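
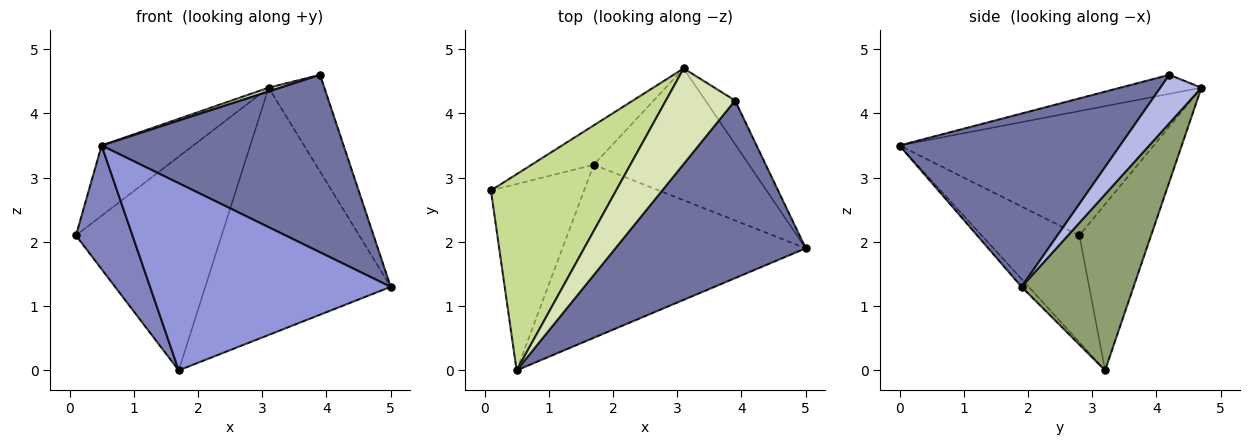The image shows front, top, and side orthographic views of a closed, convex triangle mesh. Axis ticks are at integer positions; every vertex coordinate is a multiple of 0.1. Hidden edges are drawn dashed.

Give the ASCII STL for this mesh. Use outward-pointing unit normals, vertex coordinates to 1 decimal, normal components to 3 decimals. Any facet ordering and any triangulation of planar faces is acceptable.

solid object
 facet normal 0.542 -0.594 0.595
  outer loop
   vertex 3.9 4.2 4.6
   vertex 0.5 0.0 3.5
   vertex 5.0 1.9 1.3
  endloop
 endfacet
 facet normal -0.691 -0.400 -0.602
  outer loop
   vertex 1.7 3.2 0.0
   vertex 0.5 0.0 3.5
   vertex 0.1 2.8 2.1
  endloop
 endfacet
 facet normal -0.022 -0.734 -0.679
  outer loop
   vertex 1.7 3.2 0.0
   vertex 5.0 1.9 1.3
   vertex 0.5 0.0 3.5
  endloop
 endfacet
 facet normal 0.558 0.756 -0.341
  outer loop
   vertex 3.1 4.7 4.4
   vertex 3.9 4.2 4.6
   vertex 5.0 1.9 1.3
  endloop
 endfacet
 facet normal 0.470 0.779 -0.415
  outer loop
   vertex 3.1 4.7 4.4
   vertex 5.0 1.9 1.3
   vertex 1.7 3.2 0.0
  endloop
 endfacet
 facet normal -0.436 0.885 -0.163
  outer loop
   vertex 3.1 4.7 4.4
   vertex 1.7 3.2 0.0
   vertex 0.1 2.8 2.1
  endloop
 endfacet
 facet normal -0.683 0.246 0.688
  outer loop
   vertex 3.1 4.7 4.4
   vertex 0.1 2.8 2.1
   vertex 0.5 0.0 3.5
  endloop
 endfacet
 facet normal -0.265 -0.038 0.964
  outer loop
   vertex 3.1 4.7 4.4
   vertex 0.5 0.0 3.5
   vertex 3.9 4.2 4.6
  endloop
 endfacet
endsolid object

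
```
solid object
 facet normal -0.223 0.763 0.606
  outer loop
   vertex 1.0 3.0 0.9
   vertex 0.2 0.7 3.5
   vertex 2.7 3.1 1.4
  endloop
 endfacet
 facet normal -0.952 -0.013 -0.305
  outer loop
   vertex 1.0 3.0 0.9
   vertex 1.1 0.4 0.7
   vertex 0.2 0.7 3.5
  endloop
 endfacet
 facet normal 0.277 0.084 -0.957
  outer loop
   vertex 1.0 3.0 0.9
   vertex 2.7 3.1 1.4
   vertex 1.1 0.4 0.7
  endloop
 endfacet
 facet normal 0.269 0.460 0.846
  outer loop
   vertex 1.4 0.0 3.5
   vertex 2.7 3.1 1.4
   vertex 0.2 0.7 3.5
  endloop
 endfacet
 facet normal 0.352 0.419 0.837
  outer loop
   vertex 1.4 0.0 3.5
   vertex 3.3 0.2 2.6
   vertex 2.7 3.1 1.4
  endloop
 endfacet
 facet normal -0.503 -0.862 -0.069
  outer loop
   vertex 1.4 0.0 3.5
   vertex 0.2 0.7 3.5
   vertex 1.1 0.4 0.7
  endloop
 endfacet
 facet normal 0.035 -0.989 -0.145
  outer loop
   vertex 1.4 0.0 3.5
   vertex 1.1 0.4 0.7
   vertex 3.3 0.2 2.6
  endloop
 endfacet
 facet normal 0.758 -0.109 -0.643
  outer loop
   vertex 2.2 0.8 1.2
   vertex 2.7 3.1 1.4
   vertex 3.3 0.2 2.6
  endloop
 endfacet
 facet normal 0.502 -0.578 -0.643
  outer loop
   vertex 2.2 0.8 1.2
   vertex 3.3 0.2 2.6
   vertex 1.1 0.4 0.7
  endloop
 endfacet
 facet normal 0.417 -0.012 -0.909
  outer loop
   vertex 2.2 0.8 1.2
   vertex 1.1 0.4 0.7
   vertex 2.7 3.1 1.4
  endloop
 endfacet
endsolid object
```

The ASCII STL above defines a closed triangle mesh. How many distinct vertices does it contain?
7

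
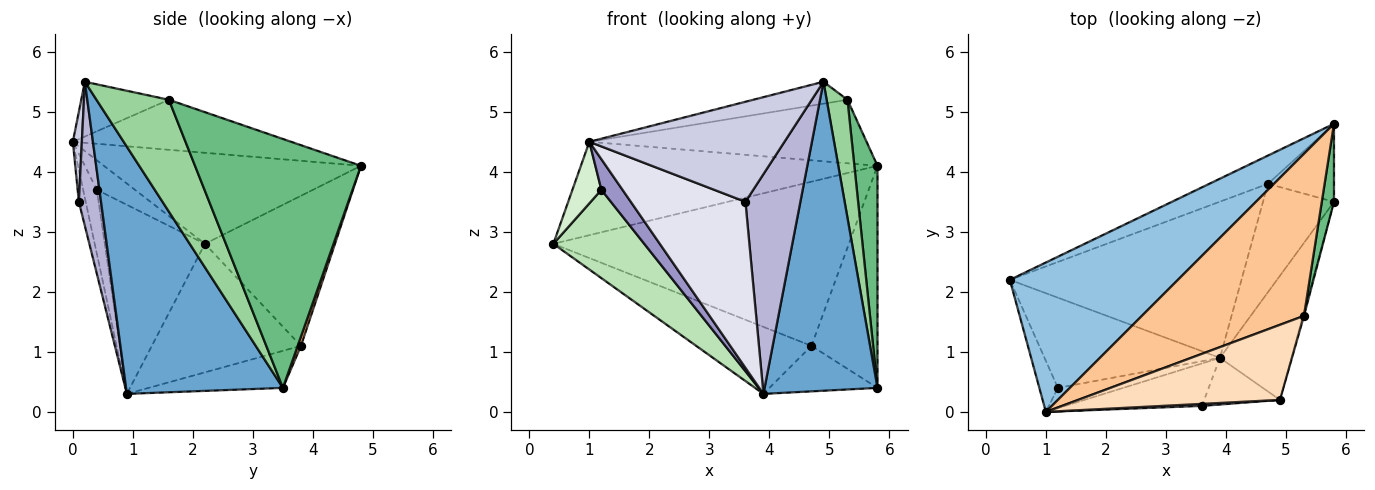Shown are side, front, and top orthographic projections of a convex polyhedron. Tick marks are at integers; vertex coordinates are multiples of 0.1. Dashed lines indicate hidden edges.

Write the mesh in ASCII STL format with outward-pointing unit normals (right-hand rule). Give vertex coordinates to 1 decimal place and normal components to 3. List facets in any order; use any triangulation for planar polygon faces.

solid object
 facet normal 0.790 -0.569 -0.229
  outer loop
   vertex 5.8 3.5 0.4
   vertex 4.9 0.2 5.5
   vertex 3.9 0.9 0.3
  endloop
 endfacet
 facet normal -0.417 0.482 0.771
  outer loop
   vertex 1.0 0.0 4.5
   vertex 5.8 4.8 4.1
   vertex 0.4 2.2 2.8
  endloop
 endfacet
 facet normal -0.454 0.351 -0.819
  outer loop
   vertex 4.7 3.8 1.1
   vertex 3.9 0.9 0.3
   vertex 0.4 2.2 2.8
  endloop
 endfacet
 facet normal -0.434 0.349 -0.831
  outer loop
   vertex 4.7 3.8 1.1
   vertex 5.8 3.5 0.4
   vertex 3.9 0.9 0.3
  endloop
 endfacet
 facet normal -0.398 0.904 -0.155
  outer loop
   vertex 4.7 3.8 1.1
   vertex 0.4 2.2 2.8
   vertex 5.8 4.8 4.1
  endloop
 endfacet
 facet normal 0.046 0.942 -0.331
  outer loop
   vertex 4.7 3.8 1.1
   vertex 5.8 4.8 4.1
   vertex 5.8 3.5 0.4
  endloop
 endfacet
 facet normal -0.276 0.351 0.895
  outer loop
   vertex 5.3 1.6 5.2
   vertex 5.8 4.8 4.1
   vertex 1.0 0.0 4.5
  endloop
 endfacet
 facet normal -0.252 0.271 0.929
  outer loop
   vertex 5.3 1.6 5.2
   vertex 1.0 0.0 4.5
   vertex 4.9 0.2 5.5
  endloop
 endfacet
 facet normal 0.989 -0.138 0.048
  outer loop
   vertex 5.3 1.6 5.2
   vertex 5.8 3.5 0.4
   vertex 5.8 4.8 4.1
  endloop
 endfacet
 facet normal 0.961 -0.277 -0.009
  outer loop
   vertex 5.3 1.6 5.2
   vertex 4.9 0.2 5.5
   vertex 5.8 3.5 0.4
  endloop
 endfacet
 facet normal -0.610 -0.554 -0.566
  outer loop
   vertex 1.2 0.4 3.7
   vertex 0.4 2.2 2.8
   vertex 3.9 0.9 0.3
  endloop
 endfacet
 facet normal -0.712 -0.541 -0.448
  outer loop
   vertex 1.2 0.4 3.7
   vertex 1.0 0.0 4.5
   vertex 0.4 2.2 2.8
  endloop
 endfacet
 facet normal -0.476 -0.733 -0.486
  outer loop
   vertex 1.2 0.4 3.7
   vertex 3.9 0.9 0.3
   vertex 1.0 0.0 4.5
  endloop
 endfacet
 facet normal 0.367 -0.910 -0.193
  outer loop
   vertex 3.6 0.1 3.5
   vertex 3.9 0.9 0.3
   vertex 4.9 0.2 5.5
  endloop
 endfacet
 facet normal 0.046 -0.999 0.020
  outer loop
   vertex 3.6 0.1 3.5
   vertex 4.9 0.2 5.5
   vertex 1.0 0.0 4.5
  endloop
 endfacet
 facet normal -0.058 -0.967 -0.247
  outer loop
   vertex 3.6 0.1 3.5
   vertex 1.0 0.0 4.5
   vertex 3.9 0.9 0.3
  endloop
 endfacet
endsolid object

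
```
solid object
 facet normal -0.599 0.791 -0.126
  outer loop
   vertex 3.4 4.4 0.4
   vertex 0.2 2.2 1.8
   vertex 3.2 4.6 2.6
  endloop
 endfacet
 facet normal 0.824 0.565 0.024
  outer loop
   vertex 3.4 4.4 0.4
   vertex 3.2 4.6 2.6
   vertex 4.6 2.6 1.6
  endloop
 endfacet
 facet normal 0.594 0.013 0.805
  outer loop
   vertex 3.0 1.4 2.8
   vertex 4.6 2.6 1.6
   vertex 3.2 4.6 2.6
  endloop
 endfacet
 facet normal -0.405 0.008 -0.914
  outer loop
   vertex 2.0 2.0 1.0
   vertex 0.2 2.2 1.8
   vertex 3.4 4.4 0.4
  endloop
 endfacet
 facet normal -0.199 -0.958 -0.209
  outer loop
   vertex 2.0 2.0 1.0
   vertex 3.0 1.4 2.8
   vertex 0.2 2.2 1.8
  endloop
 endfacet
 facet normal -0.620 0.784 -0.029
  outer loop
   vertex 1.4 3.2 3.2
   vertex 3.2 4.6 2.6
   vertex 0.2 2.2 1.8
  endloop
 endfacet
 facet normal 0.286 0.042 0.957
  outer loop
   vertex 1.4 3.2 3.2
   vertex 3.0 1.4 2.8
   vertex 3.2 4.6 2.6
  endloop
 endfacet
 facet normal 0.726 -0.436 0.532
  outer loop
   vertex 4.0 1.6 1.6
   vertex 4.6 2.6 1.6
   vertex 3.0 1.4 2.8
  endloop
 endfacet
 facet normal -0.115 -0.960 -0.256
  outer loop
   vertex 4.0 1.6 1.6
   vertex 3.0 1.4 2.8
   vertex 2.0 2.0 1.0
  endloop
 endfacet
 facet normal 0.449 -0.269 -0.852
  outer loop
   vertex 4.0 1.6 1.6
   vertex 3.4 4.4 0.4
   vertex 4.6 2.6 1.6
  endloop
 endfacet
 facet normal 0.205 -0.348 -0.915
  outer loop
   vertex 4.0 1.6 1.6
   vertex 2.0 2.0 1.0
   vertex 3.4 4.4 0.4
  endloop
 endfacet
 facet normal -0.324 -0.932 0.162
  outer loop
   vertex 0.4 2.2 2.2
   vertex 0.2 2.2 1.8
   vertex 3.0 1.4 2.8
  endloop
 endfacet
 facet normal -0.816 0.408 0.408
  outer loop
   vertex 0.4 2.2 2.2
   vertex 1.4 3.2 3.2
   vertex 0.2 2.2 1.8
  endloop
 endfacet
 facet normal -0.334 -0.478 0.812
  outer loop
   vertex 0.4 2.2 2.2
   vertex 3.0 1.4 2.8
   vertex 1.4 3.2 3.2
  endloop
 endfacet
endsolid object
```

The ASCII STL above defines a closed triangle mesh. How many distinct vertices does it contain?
9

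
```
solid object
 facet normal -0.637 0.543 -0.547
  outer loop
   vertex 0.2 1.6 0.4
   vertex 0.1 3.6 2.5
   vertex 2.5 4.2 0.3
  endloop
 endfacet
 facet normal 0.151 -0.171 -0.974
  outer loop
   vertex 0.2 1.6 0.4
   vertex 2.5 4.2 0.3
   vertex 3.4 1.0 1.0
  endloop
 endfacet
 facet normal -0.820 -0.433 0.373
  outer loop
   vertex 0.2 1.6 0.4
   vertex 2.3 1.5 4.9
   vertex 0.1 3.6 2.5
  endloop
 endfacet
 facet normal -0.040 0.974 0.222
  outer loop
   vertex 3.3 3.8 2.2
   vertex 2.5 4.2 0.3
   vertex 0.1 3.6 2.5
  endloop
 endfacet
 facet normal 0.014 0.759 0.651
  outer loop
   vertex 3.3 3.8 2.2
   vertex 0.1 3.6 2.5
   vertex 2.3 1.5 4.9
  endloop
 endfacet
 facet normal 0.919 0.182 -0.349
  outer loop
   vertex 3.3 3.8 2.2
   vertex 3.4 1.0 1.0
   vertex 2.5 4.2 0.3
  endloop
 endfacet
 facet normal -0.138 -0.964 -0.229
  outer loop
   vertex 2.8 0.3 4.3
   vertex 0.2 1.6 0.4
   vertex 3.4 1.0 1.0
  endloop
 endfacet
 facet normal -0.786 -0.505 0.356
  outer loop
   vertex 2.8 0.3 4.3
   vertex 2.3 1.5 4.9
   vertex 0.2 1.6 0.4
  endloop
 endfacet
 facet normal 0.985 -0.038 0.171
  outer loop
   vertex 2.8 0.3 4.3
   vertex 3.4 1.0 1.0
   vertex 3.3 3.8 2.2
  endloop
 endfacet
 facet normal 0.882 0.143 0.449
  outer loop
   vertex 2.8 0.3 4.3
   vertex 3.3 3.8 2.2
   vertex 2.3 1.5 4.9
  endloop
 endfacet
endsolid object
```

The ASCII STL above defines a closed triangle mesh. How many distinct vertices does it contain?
7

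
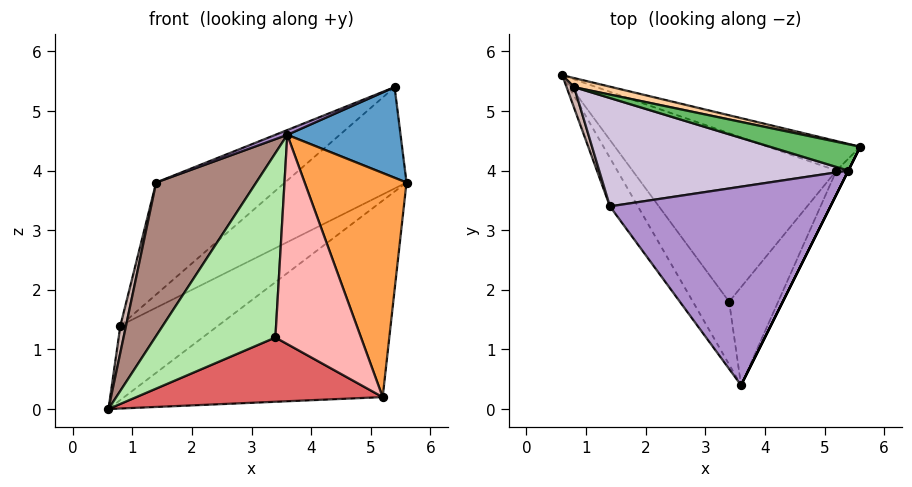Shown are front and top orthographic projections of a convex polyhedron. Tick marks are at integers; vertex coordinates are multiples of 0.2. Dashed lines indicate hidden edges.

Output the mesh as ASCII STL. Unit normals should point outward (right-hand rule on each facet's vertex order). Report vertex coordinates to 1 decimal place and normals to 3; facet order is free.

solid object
 facet normal 0.894 -0.447 0.000
  outer loop
   vertex 5.4 4.0 5.4
   vertex 3.6 0.4 4.6
   vertex 5.6 4.4 3.8
  endloop
 endfacet
 facet normal 0.331 0.933 -0.140
  outer loop
   vertex 5.2 4.0 0.2
   vertex 0.6 5.6 0.0
   vertex 5.6 4.4 3.8
  endloop
 endfacet
 facet normal 0.889 -0.454 -0.048
  outer loop
   vertex 5.2 4.0 0.2
   vertex 5.6 4.4 3.8
   vertex 3.6 0.4 4.6
  endloop
 endfacet
 facet normal 0.145 0.982 0.120
  outer loop
   vertex 0.8 5.4 1.4
   vertex 5.6 4.4 3.8
   vertex 0.6 5.6 0.0
  endloop
 endfacet
 facet normal 0.076 0.965 0.251
  outer loop
   vertex 0.8 5.4 1.4
   vertex 5.4 4.0 5.4
   vertex 5.6 4.4 3.8
  endloop
 endfacet
 facet normal -0.754 -0.622 -0.212
  outer loop
   vertex 3.4 1.8 1.2
   vertex 3.6 0.4 4.6
   vertex 0.6 5.6 0.0
  endloop
 endfacet
 facet normal -0.083 -0.355 -0.931
  outer loop
   vertex 3.4 1.8 1.2
   vertex 0.6 5.6 0.0
   vertex 5.2 4.0 0.2
  endloop
 endfacet
 facet normal 0.657 -0.683 -0.320
  outer loop
   vertex 3.4 1.8 1.2
   vertex 5.2 4.0 0.2
   vertex 3.6 0.4 4.6
  endloop
 endfacet
 facet normal -0.368 -0.022 0.929
  outer loop
   vertex 1.4 3.4 3.8
   vertex 3.6 0.4 4.6
   vertex 5.4 4.0 5.4
  endloop
 endfacet
 facet normal -0.360 0.670 0.649
  outer loop
   vertex 1.4 3.4 3.8
   vertex 5.4 4.0 5.4
   vertex 0.8 5.4 1.4
  endloop
 endfacet
 facet normal -0.766 -0.613 -0.194
  outer loop
   vertex 1.4 3.4 3.8
   vertex 0.6 5.6 0.0
   vertex 3.6 0.4 4.6
  endloop
 endfacet
 facet normal -0.981 -0.152 0.118
  outer loop
   vertex 1.4 3.4 3.8
   vertex 0.8 5.4 1.4
   vertex 0.6 5.6 0.0
  endloop
 endfacet
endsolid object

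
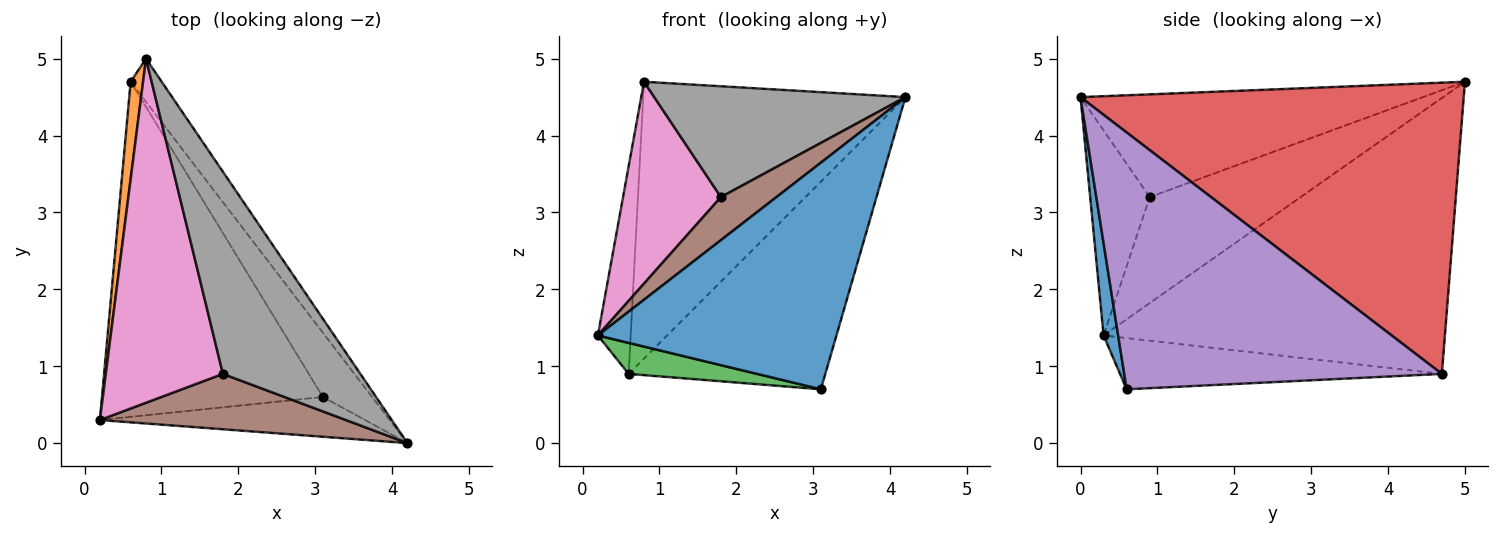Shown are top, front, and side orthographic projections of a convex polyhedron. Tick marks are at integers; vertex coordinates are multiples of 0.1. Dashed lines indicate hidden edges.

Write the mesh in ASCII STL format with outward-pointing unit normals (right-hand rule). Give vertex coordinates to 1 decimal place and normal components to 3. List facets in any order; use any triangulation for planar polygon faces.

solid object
 facet normal 0.060 -0.983 -0.173
  outer loop
   vertex 3.1 0.6 0.7
   vertex 4.2 0.0 4.5
   vertex 0.2 0.3 1.4
  endloop
 endfacet
 facet normal -0.994 0.095 0.045
  outer loop
   vertex 0.6 4.7 0.9
   vertex 0.2 0.3 1.4
   vertex 0.8 5.0 4.7
  endloop
 endfacet
 facet normal -0.225 -0.090 -0.970
  outer loop
   vertex 0.6 4.7 0.9
   vertex 3.1 0.6 0.7
   vertex 0.2 0.3 1.4
  endloop
 endfacet
 facet normal 0.822 0.563 -0.088
  outer loop
   vertex 0.6 4.7 0.9
   vertex 0.8 5.0 4.7
   vertex 4.2 0.0 4.5
  endloop
 endfacet
 facet normal 0.839 0.520 -0.161
  outer loop
   vertex 0.6 4.7 0.9
   vertex 4.2 0.0 4.5
   vertex 3.1 0.6 0.7
  endloop
 endfacet
 facet normal -0.550 -0.513 0.659
  outer loop
   vertex 1.8 0.9 3.2
   vertex 0.2 0.3 1.4
   vertex 4.2 0.0 4.5
  endloop
 endfacet
 facet normal -0.615 -0.399 0.680
  outer loop
   vertex 1.8 0.9 3.2
   vertex 0.8 5.0 4.7
   vertex 0.2 0.3 1.4
  endloop
 endfacet
 facet normal -0.548 -0.402 0.733
  outer loop
   vertex 1.8 0.9 3.2
   vertex 4.2 0.0 4.5
   vertex 0.8 5.0 4.7
  endloop
 endfacet
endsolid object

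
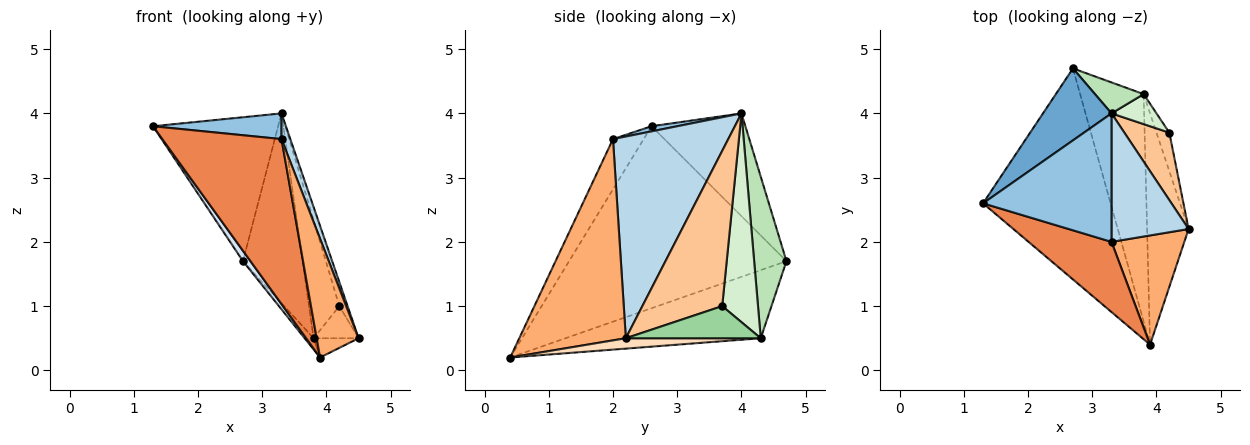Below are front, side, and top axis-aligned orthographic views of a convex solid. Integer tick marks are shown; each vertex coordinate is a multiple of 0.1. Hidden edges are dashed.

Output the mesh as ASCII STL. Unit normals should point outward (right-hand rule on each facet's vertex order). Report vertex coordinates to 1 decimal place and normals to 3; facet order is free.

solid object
 facet normal -0.557 0.743 0.371
  outer loop
   vertex 3.3 4.0 4.0
   vertex 2.7 4.7 1.7
   vertex 1.3 2.6 3.8
  endloop
 endfacet
 facet normal 0.039 -0.196 0.980
  outer loop
   vertex 3.3 2.0 3.6
   vertex 3.3 4.0 4.0
   vertex 1.3 2.6 3.8
  endloop
 endfacet
 facet normal 0.932 -0.071 0.356
  outer loop
   vertex 3.3 2.0 3.6
   vertex 4.5 2.2 0.5
   vertex 3.3 4.0 4.0
  endloop
 endfacet
 facet normal -0.818 -0.028 -0.574
  outer loop
   vertex 3.9 0.4 0.2
   vertex 1.3 2.6 3.8
   vertex 2.7 4.7 1.7
  endloop
 endfacet
 facet normal -0.231 -0.895 0.381
  outer loop
   vertex 3.9 0.4 0.2
   vertex 3.3 2.0 3.6
   vertex 1.3 2.6 3.8
  endloop
 endfacet
 facet normal 0.882 -0.347 0.319
  outer loop
   vertex 3.9 0.4 0.2
   vertex 4.5 2.2 0.5
   vertex 3.3 2.0 3.6
  endloop
 endfacet
 facet normal 0.956 0.099 0.277
  outer loop
   vertex 4.2 3.7 1.0
   vertex 3.3 4.0 4.0
   vertex 4.5 2.2 0.5
  endloop
 endfacet
 facet normal 0.242 0.081 -0.967
  outer loop
   vertex 3.8 4.3 0.5
   vertex 4.5 2.2 0.5
   vertex 3.9 0.4 0.2
  endloop
 endfacet
 facet normal -0.731 0.034 -0.681
  outer loop
   vertex 3.8 4.3 0.5
   vertex 3.9 0.4 0.2
   vertex 2.7 4.7 1.7
  endloop
 endfacet
 facet normal 0.887 0.296 -0.355
  outer loop
   vertex 3.8 4.3 0.5
   vertex 4.2 3.7 1.0
   vertex 4.5 2.2 0.5
  endloop
 endfacet
 facet normal 0.471 0.870 0.142
  outer loop
   vertex 3.8 4.3 0.5
   vertex 2.7 4.7 1.7
   vertex 3.3 4.0 4.0
  endloop
 endfacet
 facet normal 0.753 0.637 0.162
  outer loop
   vertex 3.8 4.3 0.5
   vertex 3.3 4.0 4.0
   vertex 4.2 3.7 1.0
  endloop
 endfacet
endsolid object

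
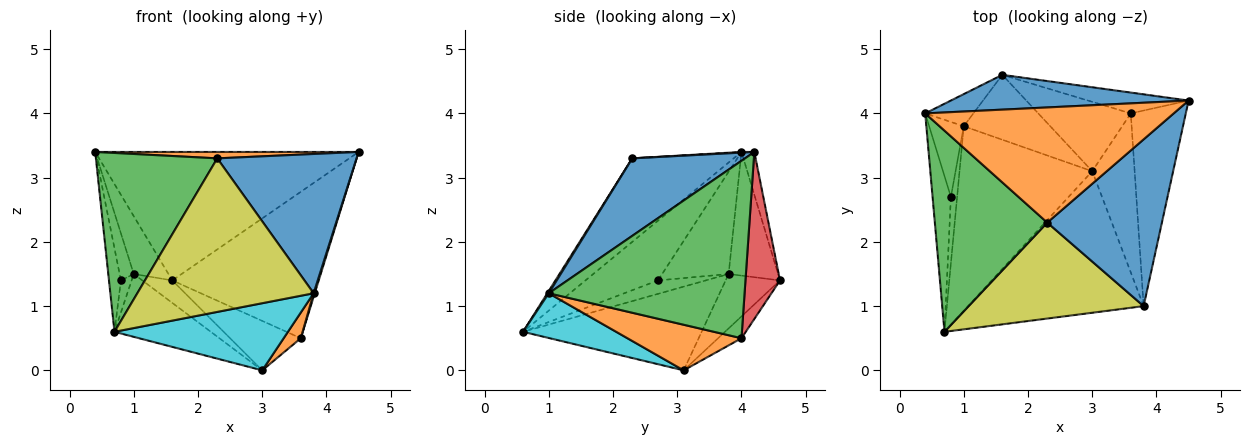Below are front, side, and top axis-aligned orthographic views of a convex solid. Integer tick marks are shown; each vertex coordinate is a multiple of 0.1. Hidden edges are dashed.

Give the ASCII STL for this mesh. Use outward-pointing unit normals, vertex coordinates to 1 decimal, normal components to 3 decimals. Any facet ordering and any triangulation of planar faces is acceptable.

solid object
 facet normal -0.047 0.964 0.261
  outer loop
   vertex 1.6 4.6 1.4
   vertex 0.4 4.0 3.4
   vertex 4.5 4.2 3.4
  endloop
 endfacet
 facet normal 0.003 -0.056 0.998
  outer loop
   vertex 2.3 2.3 3.3
   vertex 4.5 4.2 3.4
   vertex 0.4 4.0 3.4
  endloop
 endfacet
 facet normal -0.485 -0.581 0.653
  outer loop
   vertex 2.3 2.3 3.3
   vertex 0.4 4.0 3.4
   vertex 0.7 0.6 0.6
  endloop
 endfacet
 facet normal 0.228 0.964 -0.137
  outer loop
   vertex 3.6 4.0 0.5
   vertex 1.6 4.6 1.4
   vertex 4.5 4.2 3.4
  endloop
 endfacet
 facet normal -0.189 0.570 -0.800
  outer loop
   vertex 3.6 4.0 0.5
   vertex 3.0 3.1 0.0
   vertex 1.6 4.6 1.4
  endloop
 endfacet
 facet normal -0.780 0.547 -0.304
  outer loop
   vertex 1.0 3.8 1.5
   vertex 0.4 4.0 3.4
   vertex 1.6 4.6 1.4
  endloop
 endfacet
 facet normal -0.513 0.277 -0.813
  outer loop
   vertex 1.0 3.8 1.5
   vertex 3.0 3.1 0.0
   vertex 0.7 0.6 0.6
  endloop
 endfacet
 facet normal -0.511 0.282 -0.812
  outer loop
   vertex 1.0 3.8 1.5
   vertex 1.6 4.6 1.4
   vertex 3.0 3.1 0.0
  endloop
 endfacet
 facet normal 0.007 -0.848 0.530
  outer loop
   vertex 3.8 1.0 1.2
   vertex 2.3 2.3 3.3
   vertex 0.7 0.6 0.6
  endloop
 endfacet
 facet normal 0.224 -0.418 -0.880
  outer loop
   vertex 3.8 1.0 1.2
   vertex 0.7 0.6 0.6
   vertex 3.0 3.1 0.0
  endloop
 endfacet
 facet normal 0.461 -0.569 0.681
  outer loop
   vertex 3.8 1.0 1.2
   vertex 4.5 4.2 3.4
   vertex 2.3 2.3 3.3
  endloop
 endfacet
 facet normal 0.728 -0.109 -0.677
  outer loop
   vertex 3.8 1.0 1.2
   vertex 3.0 3.1 0.0
   vertex 3.6 4.0 0.5
  endloop
 endfacet
 facet normal 0.955 -0.005 -0.296
  outer loop
   vertex 3.8 1.0 1.2
   vertex 3.6 4.0 0.5
   vertex 4.5 4.2 3.4
  endloop
 endfacet
 facet normal -0.944 0.155 -0.290
  outer loop
   vertex 0.8 2.7 1.4
   vertex 0.7 0.6 0.6
   vertex 0.4 4.0 3.4
  endloop
 endfacet
 facet normal -0.929 0.197 -0.314
  outer loop
   vertex 0.8 2.7 1.4
   vertex 0.4 4.0 3.4
   vertex 1.0 3.8 1.5
  endloop
 endfacet
 facet normal -0.889 0.199 -0.412
  outer loop
   vertex 0.8 2.7 1.4
   vertex 1.0 3.8 1.5
   vertex 0.7 0.6 0.6
  endloop
 endfacet
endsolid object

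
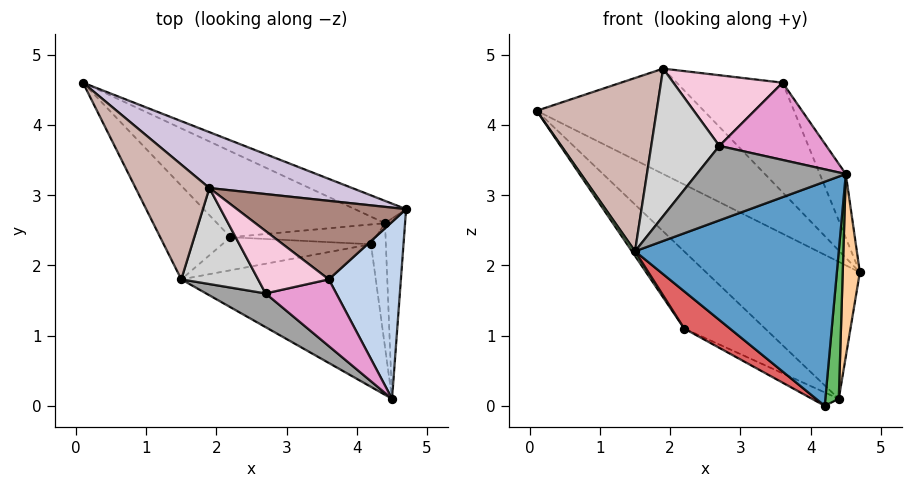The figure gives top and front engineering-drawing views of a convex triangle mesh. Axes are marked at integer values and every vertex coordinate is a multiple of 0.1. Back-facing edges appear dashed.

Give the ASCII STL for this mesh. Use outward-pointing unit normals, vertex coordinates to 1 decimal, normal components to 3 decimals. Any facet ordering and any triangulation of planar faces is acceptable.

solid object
 facet normal -0.271 -0.812 -0.517
  outer loop
   vertex 1.5 1.8 2.2
   vertex 4.2 2.3 0.0
   vertex 4.5 0.1 3.3
  endloop
 endfacet
 facet normal 0.894 0.152 0.421
  outer loop
   vertex 3.6 1.8 4.6
   vertex 4.5 0.1 3.3
   vertex 4.7 2.8 1.9
  endloop
 endfacet
 facet normal 0.293 0.944 -0.154
  outer loop
   vertex 4.4 2.6 0.1
   vertex 0.1 4.6 4.2
   vertex 4.7 2.8 1.9
  endloop
 endfacet
 facet normal 0.978 -0.148 -0.147
  outer loop
   vertex 4.4 2.6 0.1
   vertex 4.7 2.8 1.9
   vertex 4.5 0.1 3.3
  endloop
 endfacet
 facet normal 0.827 -0.430 -0.362
  outer loop
   vertex 4.4 2.6 0.1
   vertex 4.5 0.1 3.3
   vertex 4.2 2.3 0.0
  endloop
 endfacet
 facet normal -0.837 -0.027 -0.547
  outer loop
   vertex 2.2 2.4 1.1
   vertex 1.5 1.8 2.2
   vertex 0.1 4.6 4.2
  endloop
 endfacet
 facet normal -0.373 -0.694 -0.616
  outer loop
   vertex 2.2 2.4 1.1
   vertex 4.2 2.3 0.0
   vertex 1.5 1.8 2.2
  endloop
 endfacet
 facet normal -0.371 0.620 -0.691
  outer loop
   vertex 2.2 2.4 1.1
   vertex 0.1 4.6 4.2
   vertex 4.4 2.6 0.1
  endloop
 endfacet
 facet normal -0.393 0.516 -0.761
  outer loop
   vertex 2.2 2.4 1.1
   vertex 4.4 2.6 0.1
   vertex 4.2 2.3 0.0
  endloop
 endfacet
 facet normal 0.502 0.764 0.405
  outer loop
   vertex 1.9 3.1 4.8
   vertex 4.7 2.8 1.9
   vertex 0.1 4.6 4.2
  endloop
 endfacet
 facet normal 0.568 0.669 0.479
  outer loop
   vertex 1.9 3.1 4.8
   vertex 3.6 1.8 4.6
   vertex 4.7 2.8 1.9
  endloop
 endfacet
 facet normal -0.660 -0.626 0.415
  outer loop
   vertex 1.9 3.1 4.8
   vertex 0.1 4.6 4.2
   vertex 1.5 1.8 2.2
  endloop
 endfacet
 facet normal -0.437 -0.681 0.588
  outer loop
   vertex 2.7 1.6 3.7
   vertex 4.5 0.1 3.3
   vertex 3.6 1.8 4.6
  endloop
 endfacet
 facet normal -0.444 -0.672 0.593
  outer loop
   vertex 2.7 1.6 3.7
   vertex 3.6 1.8 4.6
   vertex 1.9 3.1 4.8
  endloop
 endfacet
 facet normal -0.555 -0.758 0.343
  outer loop
   vertex 2.7 1.6 3.7
   vertex 1.5 1.8 2.2
   vertex 4.5 0.1 3.3
  endloop
 endfacet
 facet normal -0.635 -0.648 0.421
  outer loop
   vertex 2.7 1.6 3.7
   vertex 1.9 3.1 4.8
   vertex 1.5 1.8 2.2
  endloop
 endfacet
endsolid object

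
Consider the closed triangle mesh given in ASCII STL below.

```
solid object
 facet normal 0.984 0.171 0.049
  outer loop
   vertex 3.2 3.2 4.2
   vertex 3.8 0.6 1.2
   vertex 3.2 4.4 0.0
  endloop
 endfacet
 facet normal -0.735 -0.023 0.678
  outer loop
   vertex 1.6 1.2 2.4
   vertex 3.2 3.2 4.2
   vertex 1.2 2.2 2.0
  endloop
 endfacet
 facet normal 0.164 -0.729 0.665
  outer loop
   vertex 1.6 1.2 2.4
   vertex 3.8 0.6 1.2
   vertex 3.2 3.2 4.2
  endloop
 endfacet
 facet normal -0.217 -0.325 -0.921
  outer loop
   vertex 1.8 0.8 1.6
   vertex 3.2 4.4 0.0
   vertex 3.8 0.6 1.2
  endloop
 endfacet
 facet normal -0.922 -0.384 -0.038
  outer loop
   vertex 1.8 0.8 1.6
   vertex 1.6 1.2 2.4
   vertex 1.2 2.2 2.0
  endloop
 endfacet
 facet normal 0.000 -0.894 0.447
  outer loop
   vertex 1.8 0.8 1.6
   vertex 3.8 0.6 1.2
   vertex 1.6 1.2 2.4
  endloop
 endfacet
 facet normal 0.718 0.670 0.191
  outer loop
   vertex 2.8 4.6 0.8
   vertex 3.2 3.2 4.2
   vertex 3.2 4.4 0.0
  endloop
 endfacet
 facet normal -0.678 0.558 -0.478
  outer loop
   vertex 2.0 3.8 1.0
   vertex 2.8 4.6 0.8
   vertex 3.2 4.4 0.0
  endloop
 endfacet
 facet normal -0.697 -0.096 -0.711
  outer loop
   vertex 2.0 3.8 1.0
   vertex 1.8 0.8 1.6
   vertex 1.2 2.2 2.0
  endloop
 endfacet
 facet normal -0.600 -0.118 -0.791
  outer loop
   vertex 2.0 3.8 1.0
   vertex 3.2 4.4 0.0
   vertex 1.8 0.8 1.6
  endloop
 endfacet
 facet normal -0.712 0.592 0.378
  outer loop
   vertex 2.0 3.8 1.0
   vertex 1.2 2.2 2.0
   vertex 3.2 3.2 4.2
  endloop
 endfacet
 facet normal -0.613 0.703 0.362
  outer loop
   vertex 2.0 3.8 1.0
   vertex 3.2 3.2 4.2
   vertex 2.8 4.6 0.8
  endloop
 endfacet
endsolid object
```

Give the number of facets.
12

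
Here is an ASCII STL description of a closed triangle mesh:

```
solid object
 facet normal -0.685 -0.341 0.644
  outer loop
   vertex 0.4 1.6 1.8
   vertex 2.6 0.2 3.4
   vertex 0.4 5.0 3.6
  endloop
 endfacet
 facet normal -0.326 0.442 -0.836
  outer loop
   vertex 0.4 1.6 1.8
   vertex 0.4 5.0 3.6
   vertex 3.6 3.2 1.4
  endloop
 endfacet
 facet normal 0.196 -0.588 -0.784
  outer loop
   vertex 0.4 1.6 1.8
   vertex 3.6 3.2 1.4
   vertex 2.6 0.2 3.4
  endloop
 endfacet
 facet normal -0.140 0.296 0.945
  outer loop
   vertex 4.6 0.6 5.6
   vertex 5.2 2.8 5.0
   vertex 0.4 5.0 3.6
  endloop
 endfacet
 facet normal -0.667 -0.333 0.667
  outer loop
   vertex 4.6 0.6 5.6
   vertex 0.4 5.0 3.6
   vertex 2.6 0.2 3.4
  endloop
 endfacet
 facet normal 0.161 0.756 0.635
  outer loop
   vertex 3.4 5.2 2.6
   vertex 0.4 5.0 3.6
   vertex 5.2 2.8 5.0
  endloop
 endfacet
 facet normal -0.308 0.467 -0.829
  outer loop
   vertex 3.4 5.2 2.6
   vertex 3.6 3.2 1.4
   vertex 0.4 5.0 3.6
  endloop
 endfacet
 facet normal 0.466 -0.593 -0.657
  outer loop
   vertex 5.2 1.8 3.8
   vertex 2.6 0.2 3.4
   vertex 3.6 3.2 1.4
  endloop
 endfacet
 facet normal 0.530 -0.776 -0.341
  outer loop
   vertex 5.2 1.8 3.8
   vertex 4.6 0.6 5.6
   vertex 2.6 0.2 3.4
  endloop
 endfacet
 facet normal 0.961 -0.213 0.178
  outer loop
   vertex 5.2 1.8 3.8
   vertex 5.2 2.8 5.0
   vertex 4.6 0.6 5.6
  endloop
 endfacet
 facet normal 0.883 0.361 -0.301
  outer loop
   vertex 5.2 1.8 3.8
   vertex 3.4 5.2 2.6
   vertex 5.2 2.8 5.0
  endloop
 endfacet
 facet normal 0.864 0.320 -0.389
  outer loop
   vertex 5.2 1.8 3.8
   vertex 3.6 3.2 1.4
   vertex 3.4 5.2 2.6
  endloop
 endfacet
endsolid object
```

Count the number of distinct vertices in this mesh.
8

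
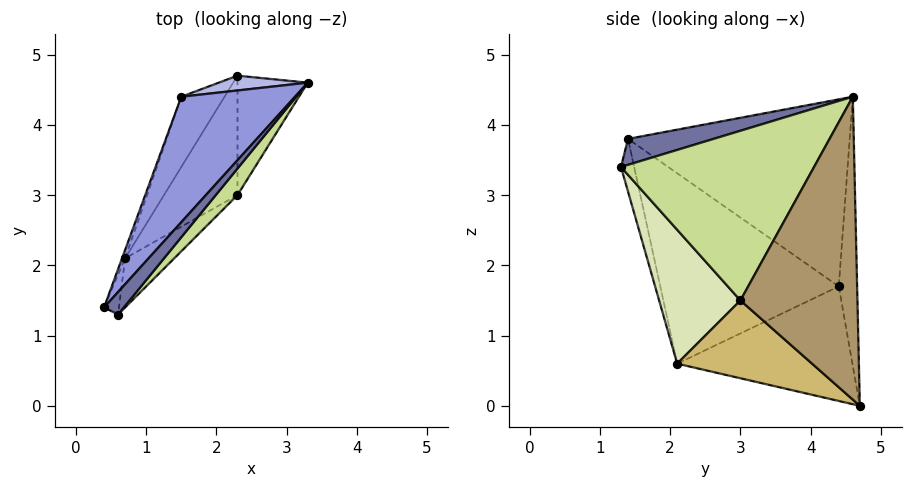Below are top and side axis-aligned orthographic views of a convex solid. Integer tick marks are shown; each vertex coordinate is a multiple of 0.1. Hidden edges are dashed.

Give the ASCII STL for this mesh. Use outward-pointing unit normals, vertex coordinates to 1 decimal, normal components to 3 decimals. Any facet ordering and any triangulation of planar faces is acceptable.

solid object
 facet normal 0.611 -0.641 0.465
  outer loop
   vertex 0.6 1.3 3.4
   vertex 3.3 4.6 4.4
   vertex 0.4 1.4 3.8
  endloop
 endfacet
 facet normal -0.739 -0.640 -0.209
  outer loop
   vertex 0.7 2.1 0.6
   vertex 0.6 1.3 3.4
   vertex 0.4 1.4 3.8
  endloop
 endfacet
 facet normal -0.708 0.561 0.430
  outer loop
   vertex 1.5 4.4 1.7
   vertex 0.4 1.4 3.8
   vertex 3.3 4.6 4.4
  endloop
 endfacet
 facet normal -0.215 0.974 0.071
  outer loop
   vertex 1.5 4.4 1.7
   vertex 3.3 4.6 4.4
   vertex 2.3 4.7 0.0
  endloop
 endfacet
 facet normal -0.942 0.335 -0.015
  outer loop
   vertex 1.5 4.4 1.7
   vertex 0.7 2.1 0.6
   vertex 0.4 1.4 3.8
  endloop
 endfacet
 facet normal -0.839 0.443 -0.317
  outer loop
   vertex 1.5 4.4 1.7
   vertex 2.3 4.7 0.0
   vertex 0.7 2.1 0.6
  endloop
 endfacet
 facet normal 0.756 -0.648 0.097
  outer loop
   vertex 2.3 3.0 1.5
   vertex 3.3 4.6 4.4
   vertex 0.6 1.3 3.4
  endloop
 endfacet
 facet normal 0.566 -0.798 -0.208
  outer loop
   vertex 2.3 3.0 1.5
   vertex 0.6 1.3 3.4
   vertex 0.7 2.1 0.6
  endloop
 endfacet
 facet normal 0.955 -0.196 -0.222
  outer loop
   vertex 2.3 3.0 1.5
   vertex 2.3 4.7 0.0
   vertex 3.3 4.6 4.4
  endloop
 endfacet
 facet normal 0.622 -0.518 -0.587
  outer loop
   vertex 2.3 3.0 1.5
   vertex 0.7 2.1 0.6
   vertex 2.3 4.7 0.0
  endloop
 endfacet
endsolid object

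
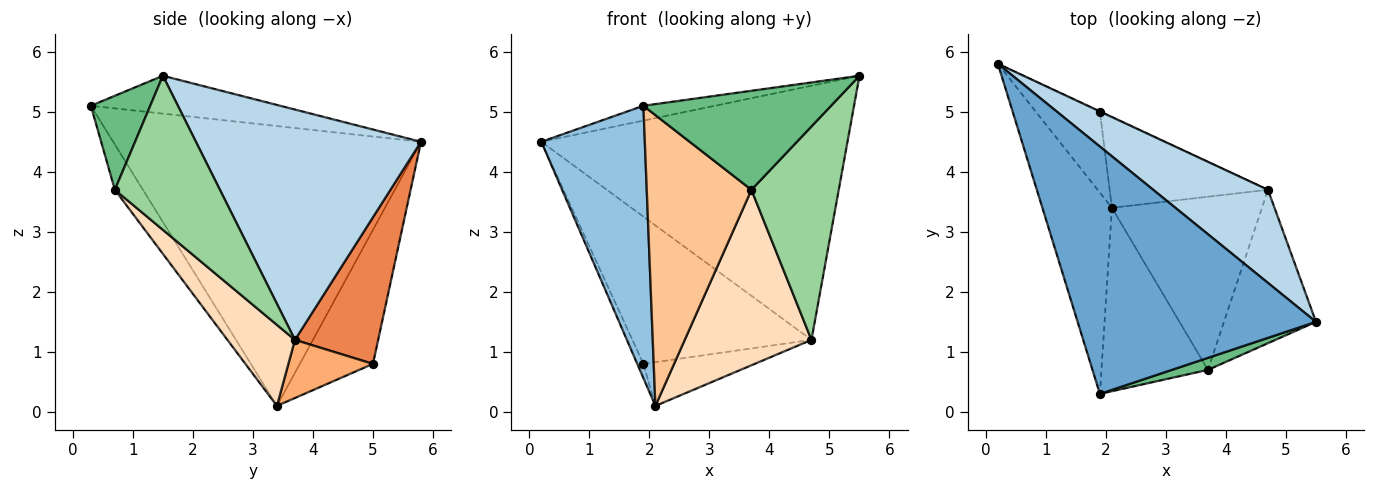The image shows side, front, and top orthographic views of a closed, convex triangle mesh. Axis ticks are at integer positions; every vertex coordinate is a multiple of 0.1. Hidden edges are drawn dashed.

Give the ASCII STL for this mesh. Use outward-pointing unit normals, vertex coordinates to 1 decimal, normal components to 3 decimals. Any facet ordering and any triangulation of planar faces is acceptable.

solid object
 facet normal -0.157 0.059 0.986
  outer loop
   vertex 1.9 0.3 5.1
   vertex 5.5 1.5 5.6
   vertex 0.2 5.8 4.5
  endloop
 endfacet
 facet normal -0.923 -0.310 -0.229
  outer loop
   vertex 2.1 3.4 0.1
   vertex 1.9 0.3 5.1
   vertex 0.2 5.8 4.5
  endloop
 endfacet
 facet normal 0.568 0.773 0.283
  outer loop
   vertex 4.7 3.7 1.2
   vertex 0.2 5.8 4.5
   vertex 5.5 1.5 5.6
  endloop
 endfacet
 facet normal -0.900 0.076 -0.430
  outer loop
   vertex 1.9 5.0 0.8
   vertex 2.1 3.4 0.1
   vertex 0.2 5.8 4.5
  endloop
 endfacet
 facet normal 0.421 0.907 -0.002
  outer loop
   vertex 1.9 5.0 0.8
   vertex 0.2 5.8 4.5
   vertex 4.7 3.7 1.2
  endloop
 endfacet
 facet normal 0.314 0.413 -0.855
  outer loop
   vertex 1.9 5.0 0.8
   vertex 4.7 3.7 1.2
   vertex 2.1 3.4 0.1
  endloop
 endfacet
 facet normal -0.221 -0.825 -0.520
  outer loop
   vertex 3.7 0.7 3.7
   vertex 1.9 0.3 5.1
   vertex 2.1 3.4 0.1
  endloop
 endfacet
 facet normal 0.355 -0.666 -0.657
  outer loop
   vertex 3.7 0.7 3.7
   vertex 2.1 3.4 0.1
   vertex 4.7 3.7 1.2
  endloop
 endfacet
 facet normal 0.300 -0.947 0.115
  outer loop
   vertex 3.7 0.7 3.7
   vertex 5.5 1.5 5.6
   vertex 1.9 0.3 5.1
  endloop
 endfacet
 facet normal 0.699 -0.581 -0.417
  outer loop
   vertex 3.7 0.7 3.7
   vertex 4.7 3.7 1.2
   vertex 5.5 1.5 5.6
  endloop
 endfacet
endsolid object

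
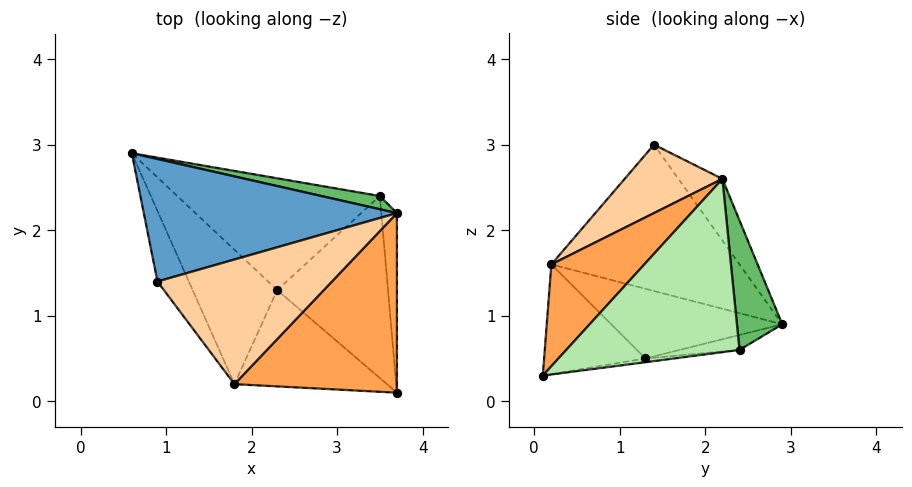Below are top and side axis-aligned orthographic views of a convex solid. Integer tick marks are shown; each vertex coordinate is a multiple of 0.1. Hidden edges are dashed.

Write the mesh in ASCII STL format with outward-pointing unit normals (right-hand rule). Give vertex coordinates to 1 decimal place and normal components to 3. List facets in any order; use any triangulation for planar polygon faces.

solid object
 facet normal -0.143 0.796 0.589
  outer loop
   vertex 3.7 2.2 2.6
   vertex 0.6 2.9 0.9
   vertex 0.9 1.4 3.0
  endloop
 endfacet
 facet normal -0.878 -0.439 -0.188
  outer loop
   vertex 1.8 0.2 1.6
   vertex 0.9 1.4 3.0
   vertex 0.6 2.9 0.9
  endloop
 endfacet
 facet normal 0.389 -0.680 0.621
  outer loop
   vertex 1.8 0.2 1.6
   vertex 3.7 0.1 0.3
   vertex 3.7 2.2 2.6
  endloop
 endfacet
 facet normal 0.283 -0.631 0.723
  outer loop
   vertex 1.8 0.2 1.6
   vertex 3.7 2.2 2.6
   vertex 0.9 1.4 3.0
  endloop
 endfacet
 facet normal 0.177 0.981 0.080
  outer loop
   vertex 3.5 2.4 0.6
   vertex 0.6 2.9 0.9
   vertex 3.7 2.2 2.6
  endloop
 endfacet
 facet normal 0.991 0.098 -0.089
  outer loop
   vertex 3.5 2.4 0.6
   vertex 3.7 2.2 2.6
   vertex 3.7 0.1 0.3
  endloop
 endfacet
 facet normal -0.573 -0.435 -0.695
  outer loop
   vertex 2.3 1.3 0.5
   vertex 1.8 0.2 1.6
   vertex 0.6 2.9 0.9
  endloop
 endfacet
 facet normal -0.513 -0.479 -0.712
  outer loop
   vertex 2.3 1.3 0.5
   vertex 3.7 0.1 0.3
   vertex 1.8 0.2 1.6
  endloop
 endfacet
 facet normal -0.073 0.169 -0.983
  outer loop
   vertex 2.3 1.3 0.5
   vertex 0.6 2.9 0.9
   vertex 3.5 2.4 0.6
  endloop
 endfacet
 facet normal -0.033 0.126 -0.991
  outer loop
   vertex 2.3 1.3 0.5
   vertex 3.5 2.4 0.6
   vertex 3.7 0.1 0.3
  endloop
 endfacet
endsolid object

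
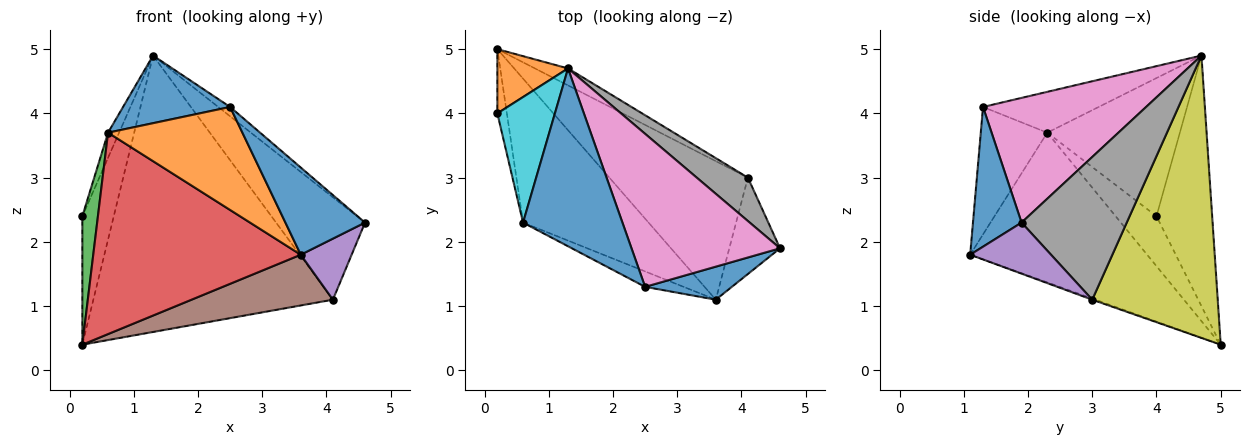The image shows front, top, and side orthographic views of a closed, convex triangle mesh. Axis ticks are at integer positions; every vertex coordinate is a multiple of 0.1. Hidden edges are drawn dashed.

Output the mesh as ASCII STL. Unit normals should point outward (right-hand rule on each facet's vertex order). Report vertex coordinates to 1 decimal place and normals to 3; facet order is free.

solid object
 facet normal 0.496 -0.812 0.308
  outer loop
   vertex 2.5 1.3 4.1
   vertex 3.6 1.1 1.8
   vertex 4.6 1.9 2.3
  endloop
 endfacet
 facet normal -0.440 -0.888 -0.133
  outer loop
   vertex 0.6 2.3 3.7
   vertex 3.6 1.1 1.8
   vertex 2.5 1.3 4.1
  endloop
 endfacet
 facet normal -0.920 -0.350 -0.175
  outer loop
   vertex 0.6 2.3 3.7
   vertex 0.2 4.0 2.4
   vertex 0.2 5.0 0.4
  endloop
 endfacet
 facet normal -0.570 -0.668 -0.478
  outer loop
   vertex 0.6 2.3 3.7
   vertex 0.2 5.0 0.4
   vertex 3.6 1.1 1.8
  endloop
 endfacet
 facet normal 0.648 -0.408 -0.644
  outer loop
   vertex 4.1 3.0 1.1
   vertex 4.6 1.9 2.3
   vertex 3.6 1.1 1.8
  endloop
 endfacet
 facet normal -0.008 -0.344 -0.939
  outer loop
   vertex 4.1 3.0 1.1
   vertex 3.6 1.1 1.8
   vertex 0.2 5.0 0.4
  endloop
 endfacet
 facet normal 0.642 0.047 0.765
  outer loop
   vertex 1.3 4.7 4.9
   vertex 2.5 1.3 4.1
   vertex 4.6 1.9 2.3
  endloop
 endfacet
 facet normal 0.736 0.623 0.264
  outer loop
   vertex 1.3 4.7 4.9
   vertex 4.6 1.9 2.3
   vertex 4.1 3.0 1.1
  endloop
 endfacet
 facet normal 0.463 0.885 -0.054
  outer loop
   vertex 1.3 4.7 4.9
   vertex 4.1 3.0 1.1
   vertex 0.2 5.0 0.4
  endloop
 endfacet
 facet normal -0.920 0.077 0.383
  outer loop
   vertex 1.3 4.7 4.9
   vertex 0.2 4.0 2.4
   vertex 0.6 2.3 3.7
  endloop
 endfacet
 facet normal -0.358 -0.332 0.873
  outer loop
   vertex 1.3 4.7 4.9
   vertex 0.6 2.3 3.7
   vertex 2.5 1.3 4.1
  endloop
 endfacet
 facet normal -0.846 0.477 0.239
  outer loop
   vertex 1.3 4.7 4.9
   vertex 0.2 5.0 0.4
   vertex 0.2 4.0 2.4
  endloop
 endfacet
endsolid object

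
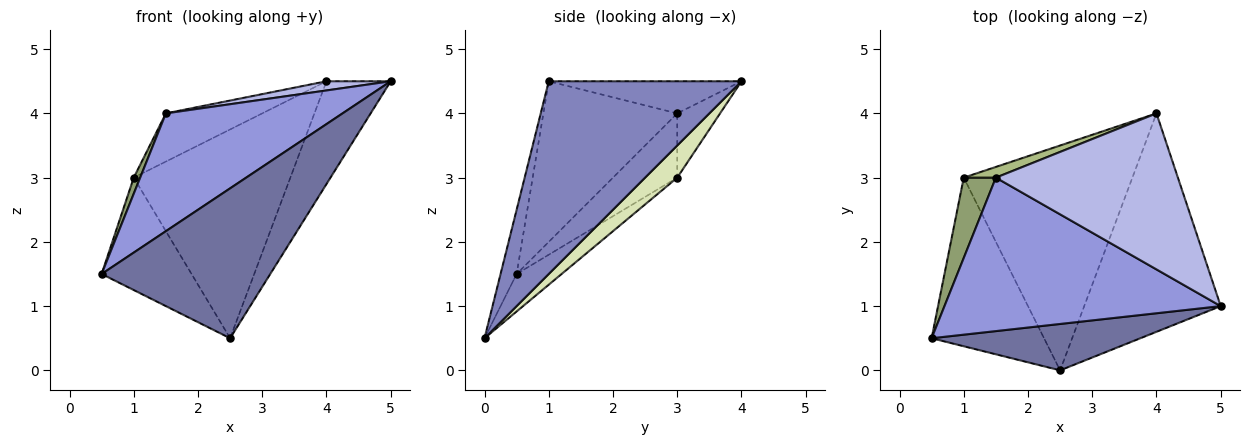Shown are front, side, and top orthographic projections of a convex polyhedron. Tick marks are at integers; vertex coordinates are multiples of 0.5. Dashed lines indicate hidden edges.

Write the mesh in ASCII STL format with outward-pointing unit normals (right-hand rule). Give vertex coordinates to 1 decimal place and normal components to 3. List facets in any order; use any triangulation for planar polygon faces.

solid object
 facet normal -0.091 -0.951 0.294
  outer loop
   vertex 2.5 0.0 0.5
   vertex 5.0 1.0 4.5
   vertex 0.5 0.5 1.5
  endloop
 endfacet
 facet normal 0.787 0.262 -0.558
  outer loop
   vertex 2.5 0.0 0.5
   vertex 4.0 4.0 4.5
   vertex 5.0 1.0 4.5
  endloop
 endfacet
 facet normal -0.419 -0.553 0.720
  outer loop
   vertex 1.5 3.0 4.0
   vertex 0.5 0.5 1.5
   vertex 5.0 1.0 4.5
  endloop
 endfacet
 facet normal -0.173 -0.058 0.983
  outer loop
   vertex 1.5 3.0 4.0
   vertex 5.0 1.0 4.5
   vertex 4.0 4.0 4.5
  endloop
 endfacet
 facet normal -0.891 -0.089 0.445
  outer loop
   vertex 1.0 3.0 3.0
   vertex 0.5 0.5 1.5
   vertex 1.5 3.0 4.0
  endloop
 endfacet
 facet normal -0.398 0.896 0.199
  outer loop
   vertex 1.0 3.0 3.0
   vertex 1.5 3.0 4.0
   vertex 4.0 4.0 4.5
  endloop
 endfacet
 facet normal -0.267 0.535 -0.802
  outer loop
   vertex 1.0 3.0 3.0
   vertex 2.5 0.0 0.5
   vertex 0.5 0.5 1.5
  endloop
 endfacet
 facet normal 0.138 0.674 -0.726
  outer loop
   vertex 1.0 3.0 3.0
   vertex 4.0 4.0 4.5
   vertex 2.5 0.0 0.5
  endloop
 endfacet
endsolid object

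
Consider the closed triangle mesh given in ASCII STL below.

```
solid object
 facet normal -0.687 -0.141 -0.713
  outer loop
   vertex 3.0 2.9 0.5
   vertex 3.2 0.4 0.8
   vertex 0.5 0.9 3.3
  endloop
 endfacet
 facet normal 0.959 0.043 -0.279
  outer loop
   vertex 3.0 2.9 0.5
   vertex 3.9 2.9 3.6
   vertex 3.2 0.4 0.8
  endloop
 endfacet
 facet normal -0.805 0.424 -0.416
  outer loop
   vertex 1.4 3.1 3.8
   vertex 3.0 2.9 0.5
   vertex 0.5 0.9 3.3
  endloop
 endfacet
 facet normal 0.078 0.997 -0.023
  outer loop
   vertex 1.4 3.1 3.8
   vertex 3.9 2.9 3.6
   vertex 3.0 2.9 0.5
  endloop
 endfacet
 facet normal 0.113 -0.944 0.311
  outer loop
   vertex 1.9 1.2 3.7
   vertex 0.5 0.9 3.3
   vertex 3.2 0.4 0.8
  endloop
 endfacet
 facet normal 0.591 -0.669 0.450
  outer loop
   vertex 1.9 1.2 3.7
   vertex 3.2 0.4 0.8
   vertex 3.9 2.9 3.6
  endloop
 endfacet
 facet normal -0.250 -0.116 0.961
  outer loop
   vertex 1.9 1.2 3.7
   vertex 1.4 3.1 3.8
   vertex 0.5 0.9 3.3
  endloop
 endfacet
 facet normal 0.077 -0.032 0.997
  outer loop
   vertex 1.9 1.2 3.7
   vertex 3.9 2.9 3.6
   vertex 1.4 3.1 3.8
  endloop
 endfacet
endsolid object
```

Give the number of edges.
12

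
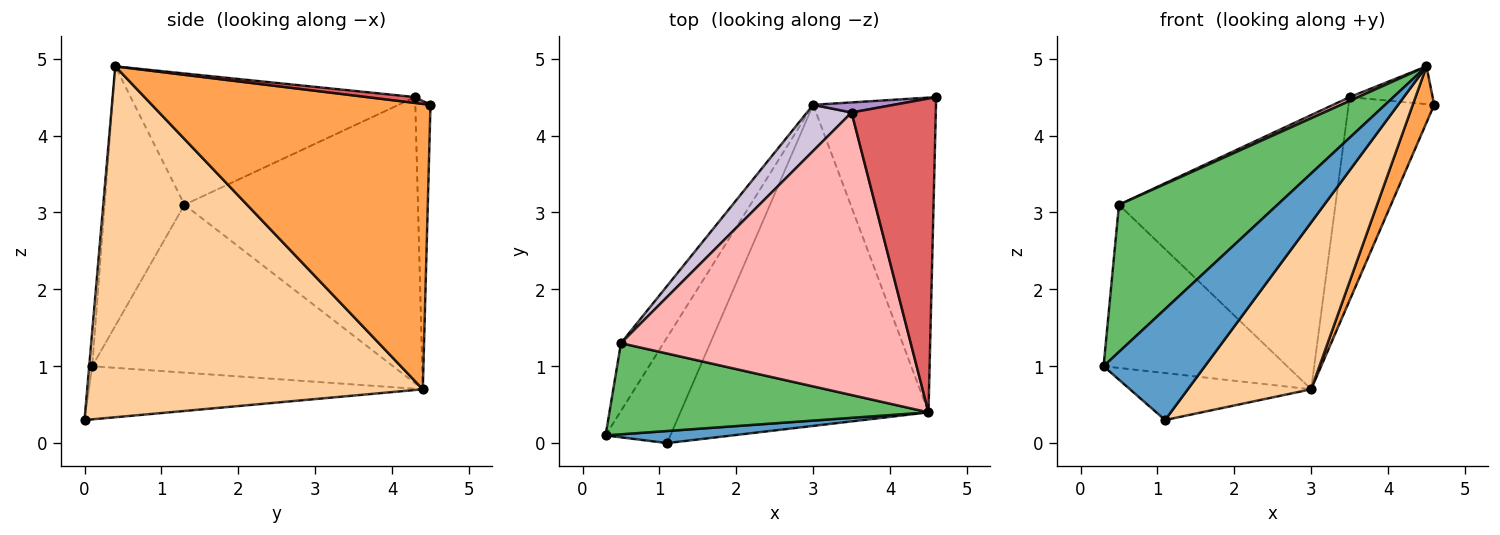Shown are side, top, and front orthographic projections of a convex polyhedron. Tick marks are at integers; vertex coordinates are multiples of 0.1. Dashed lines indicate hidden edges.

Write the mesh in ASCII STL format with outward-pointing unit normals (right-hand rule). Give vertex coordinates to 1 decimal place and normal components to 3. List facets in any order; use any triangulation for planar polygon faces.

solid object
 facet normal -0.030 -0.994 0.108
  outer loop
   vertex 1.1 0.0 0.3
   vertex 4.5 0.4 4.9
   vertex 0.3 0.1 1.0
  endloop
 endfacet
 facet normal -0.599 0.325 -0.731
  outer loop
   vertex 3.0 4.4 0.7
   vertex 1.1 0.0 0.3
   vertex 0.3 0.1 1.0
  endloop
 endfacet
 facet normal 0.916 -0.070 -0.394
  outer loop
   vertex 3.0 4.4 0.7
   vertex 4.6 4.5 4.4
   vertex 4.5 0.4 4.9
  endloop
 endfacet
 facet normal 0.782 -0.287 -0.553
  outer loop
   vertex 3.0 4.4 0.7
   vertex 4.5 0.4 4.9
   vertex 1.1 0.0 0.3
  endloop
 endfacet
 facet normal -0.394 -0.781 0.484
  outer loop
   vertex 0.5 1.3 3.1
   vertex 0.3 0.1 1.0
   vertex 4.5 0.4 4.9
  endloop
 endfacet
 facet normal -0.834 0.509 -0.211
  outer loop
   vertex 0.5 1.3 3.1
   vertex 3.0 4.4 0.7
   vertex 0.3 0.1 1.0
  endloop
 endfacet
 facet normal 0.068 0.119 0.991
  outer loop
   vertex 3.5 4.3 4.5
   vertex 4.5 0.4 4.9
   vertex 4.6 4.5 4.4
  endloop
 endfacet
 facet normal -0.413 -0.012 0.911
  outer loop
   vertex 3.5 4.3 4.5
   vertex 0.5 1.3 3.1
   vertex 4.5 0.4 4.9
  endloop
 endfacet
 facet normal -0.174 0.983 0.049
  outer loop
   vertex 3.5 4.3 4.5
   vertex 4.6 4.5 4.4
   vertex 3.0 4.4 0.7
  endloop
 endfacet
 facet normal -0.729 0.676 0.114
  outer loop
   vertex 3.5 4.3 4.5
   vertex 3.0 4.4 0.7
   vertex 0.5 1.3 3.1
  endloop
 endfacet
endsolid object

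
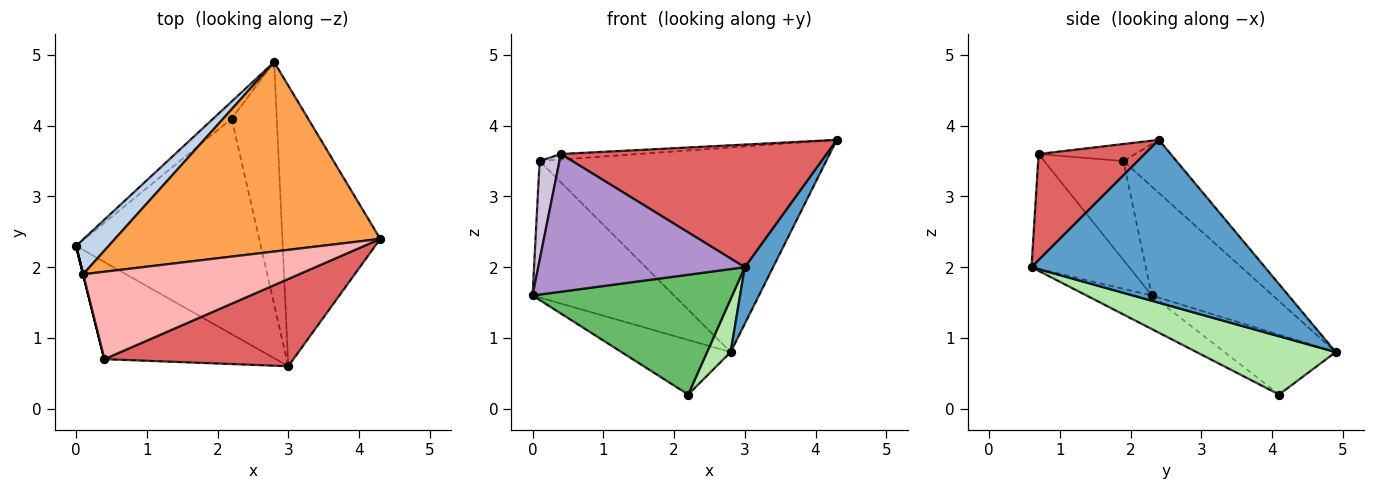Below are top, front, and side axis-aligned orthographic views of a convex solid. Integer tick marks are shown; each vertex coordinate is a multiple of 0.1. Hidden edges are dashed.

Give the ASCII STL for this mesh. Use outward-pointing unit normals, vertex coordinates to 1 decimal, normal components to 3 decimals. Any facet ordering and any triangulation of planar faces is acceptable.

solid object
 facet normal 0.853 -0.103 -0.512
  outer loop
   vertex 3.0 0.6 2.0
   vertex 2.8 4.9 0.8
   vertex 4.3 2.4 3.8
  endloop
 endfacet
 facet normal -0.638 0.746 0.191
  outer loop
   vertex 0.1 1.9 3.5
   vertex 2.8 4.9 0.8
   vertex 0.0 2.3 1.6
  endloop
 endfacet
 facet normal -0.135 0.727 0.673
  outer loop
   vertex 0.1 1.9 3.5
   vertex 4.3 2.4 3.8
   vertex 2.8 4.9 0.8
  endloop
 endfacet
 facet normal -0.697 0.684 -0.215
  outer loop
   vertex 2.2 4.1 0.2
   vertex 0.0 2.3 1.6
   vertex 2.8 4.9 0.8
  endloop
 endfacet
 facet normal -0.157 -0.480 -0.863
  outer loop
   vertex 2.2 4.1 0.2
   vertex 3.0 0.6 2.0
   vertex 0.0 2.3 1.6
  endloop
 endfacet
 facet normal 0.784 -0.133 -0.607
  outer loop
   vertex 2.2 4.1 0.2
   vertex 2.8 4.9 0.8
   vertex 3.0 0.6 2.0
  endloop
 endfacet
 facet normal 0.309 -0.775 0.551
  outer loop
   vertex 0.4 0.7 3.6
   vertex 3.0 0.6 2.0
   vertex 4.3 2.4 3.8
  endloop
 endfacet
 facet normal -0.079 0.063 0.995
  outer loop
   vertex 0.4 0.7 3.6
   vertex 4.3 2.4 3.8
   vertex 0.1 1.9 3.5
  endloop
 endfacet
 facet normal -0.360 -0.762 -0.538
  outer loop
   vertex 0.4 0.7 3.6
   vertex 0.0 2.3 1.6
   vertex 3.0 0.6 2.0
  endloop
 endfacet
 facet normal -0.970 -0.243 0.000
  outer loop
   vertex 0.4 0.7 3.6
   vertex 0.1 1.9 3.5
   vertex 0.0 2.3 1.6
  endloop
 endfacet
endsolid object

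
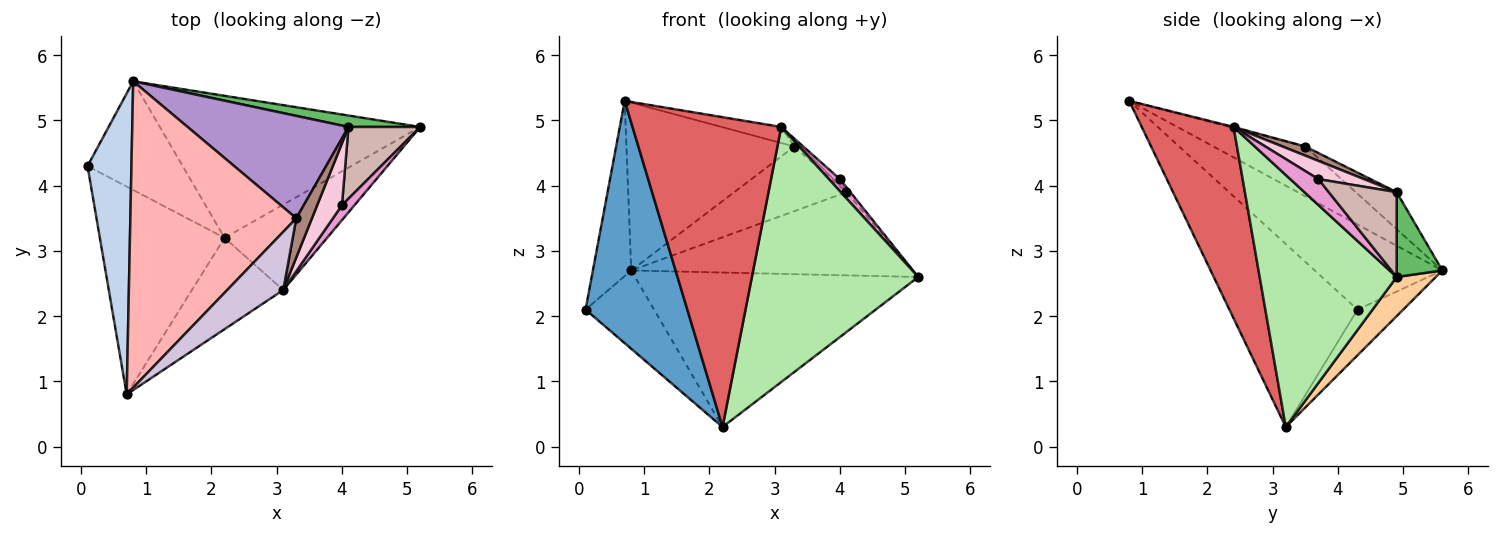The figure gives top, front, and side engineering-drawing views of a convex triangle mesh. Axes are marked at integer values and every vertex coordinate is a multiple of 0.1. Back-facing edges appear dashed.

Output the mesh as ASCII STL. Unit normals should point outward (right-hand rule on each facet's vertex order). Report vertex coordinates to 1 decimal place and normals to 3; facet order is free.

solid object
 facet normal -0.691 -0.549 -0.471
  outer loop
   vertex 2.2 3.2 0.3
   vertex 0.7 0.8 5.3
   vertex 0.1 4.3 2.1
  endloop
 endfacet
 facet normal -0.859 0.258 0.443
  outer loop
   vertex 0.8 5.6 2.7
   vertex 0.1 4.3 2.1
   vertex 0.7 0.8 5.3
  endloop
 endfacet
 facet normal -0.363 0.544 -0.756
  outer loop
   vertex 0.8 5.6 2.7
   vertex 2.2 3.2 0.3
   vertex 0.1 4.3 2.1
  endloop
 endfacet
 facet normal 0.101 0.732 -0.673
  outer loop
   vertex 0.8 5.6 2.7
   vertex 5.2 4.9 2.6
   vertex 2.2 3.2 0.3
  endloop
 endfacet
 facet normal 0.159 0.978 0.134
  outer loop
   vertex 4.1 4.9 3.9
   vertex 5.2 4.9 2.6
   vertex 0.8 5.6 2.7
  endloop
 endfacet
 facet normal 0.615 -0.747 -0.250
  outer loop
   vertex 3.1 2.4 4.9
   vertex 2.2 3.2 0.3
   vertex 5.2 4.9 2.6
  endloop
 endfacet
 facet normal 0.510 -0.825 -0.243
  outer loop
   vertex 3.1 2.4 4.9
   vertex 0.7 0.8 5.3
   vertex 2.2 3.2 0.3
  endloop
 endfacet
 facet normal -0.254 0.465 0.848
  outer loop
   vertex 3.3 3.5 4.6
   vertex 0.8 5.6 2.7
   vertex 0.7 0.8 5.3
  endloop
 endfacet
 facet normal -0.191 0.524 0.830
  outer loop
   vertex 3.3 3.5 4.6
   vertex 4.1 4.9 3.9
   vertex 0.8 5.6 2.7
  endloop
 endfacet
 facet normal -0.017 0.266 0.964
  outer loop
   vertex 3.3 3.5 4.6
   vertex 0.7 0.8 5.3
   vertex 3.1 2.4 4.9
  endloop
 endfacet
 facet normal 0.499 0.142 0.855
  outer loop
   vertex 3.3 3.5 4.6
   vertex 3.1 2.4 4.9
   vertex 4.1 4.9 3.9
  endloop
 endfacet
 facet normal 0.763 0.044 0.645
  outer loop
   vertex 4.0 3.7 4.1
   vertex 5.2 4.9 2.6
   vertex 4.1 4.9 3.9
  endloop
 endfacet
 facet normal 0.848 -0.334 0.411
  outer loop
   vertex 4.0 3.7 4.1
   vertex 3.1 2.4 4.9
   vertex 5.2 4.9 2.6
  endloop
 endfacet
 facet normal 0.591 0.084 0.802
  outer loop
   vertex 4.0 3.7 4.1
   vertex 4.1 4.9 3.9
   vertex 3.1 2.4 4.9
  endloop
 endfacet
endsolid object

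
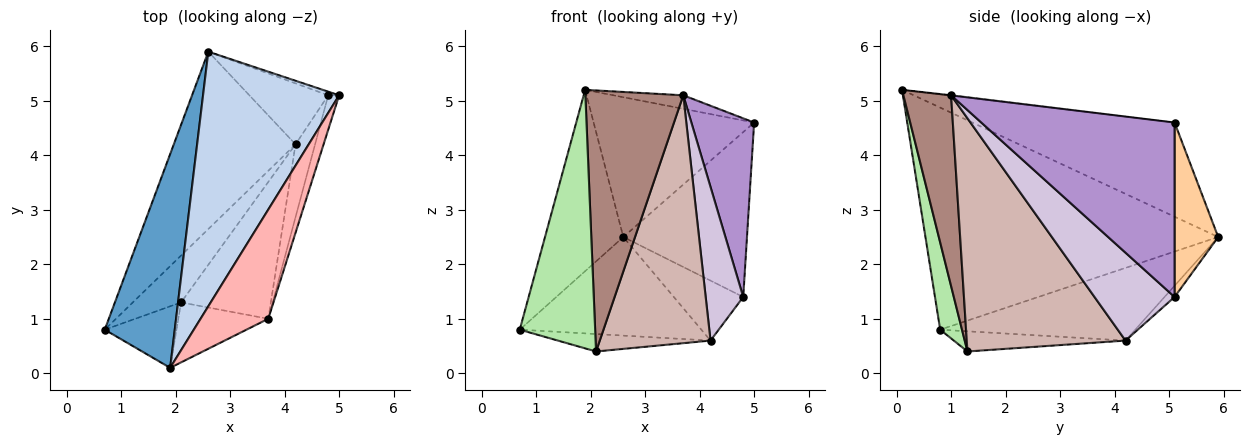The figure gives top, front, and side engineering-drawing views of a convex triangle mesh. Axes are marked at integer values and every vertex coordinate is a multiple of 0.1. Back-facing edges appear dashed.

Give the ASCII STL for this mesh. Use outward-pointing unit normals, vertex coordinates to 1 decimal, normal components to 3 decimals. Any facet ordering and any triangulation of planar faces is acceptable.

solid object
 facet normal -0.924 0.247 0.291
  outer loop
   vertex 1.9 0.1 5.2
   vertex 2.6 5.9 2.5
   vertex 0.7 0.8 0.8
  endloop
 endfacet
 facet normal -0.519 0.411 0.749
  outer loop
   vertex 1.9 0.1 5.2
   vertex 5.0 5.1 4.6
   vertex 2.6 5.9 2.5
  endloop
 endfacet
 facet normal -0.463 0.431 -0.775
  outer loop
   vertex 4.2 4.2 0.6
   vertex 0.7 0.8 0.8
   vertex 2.6 5.9 2.5
  endloop
 endfacet
 facet normal 0.332 0.943 -0.021
  outer loop
   vertex 4.8 5.1 1.4
   vertex 2.6 5.9 2.5
   vertex 5.0 5.1 4.6
  endloop
 endfacet
 facet normal -0.101 0.698 -0.709
  outer loop
   vertex 4.8 5.1 1.4
   vertex 4.2 4.2 0.6
   vertex 2.6 5.9 2.5
  endloop
 endfacet
 facet normal 0.271 -0.936 -0.223
  outer loop
   vertex 2.1 1.3 0.4
   vertex 1.9 0.1 5.2
   vertex 0.7 0.8 0.8
  endloop
 endfacet
 facet normal -0.365 0.325 -0.872
  outer loop
   vertex 2.1 1.3 0.4
   vertex 0.7 0.8 0.8
   vertex 4.2 4.2 0.6
  endloop
 endfacet
 facet normal -0.006 0.123 0.992
  outer loop
   vertex 3.7 1.0 5.1
   vertex 5.0 5.1 4.6
   vertex 1.9 0.1 5.2
  endloop
 endfacet
 facet normal 0.949 -0.308 -0.059
  outer loop
   vertex 3.7 1.0 5.1
   vertex 4.8 5.1 1.4
   vertex 5.0 5.1 4.6
  endloop
 endfacet
 facet normal 0.888 -0.416 -0.197
  outer loop
   vertex 3.7 1.0 5.1
   vertex 4.2 4.2 0.6
   vertex 4.8 5.1 1.4
  endloop
 endfacet
 facet normal 0.429 -0.880 -0.202
  outer loop
   vertex 3.7 1.0 5.1
   vertex 1.9 0.1 5.2
   vertex 2.1 1.3 0.4
  endloop
 endfacet
 facet normal 0.782 -0.546 -0.301
  outer loop
   vertex 3.7 1.0 5.1
   vertex 2.1 1.3 0.4
   vertex 4.2 4.2 0.6
  endloop
 endfacet
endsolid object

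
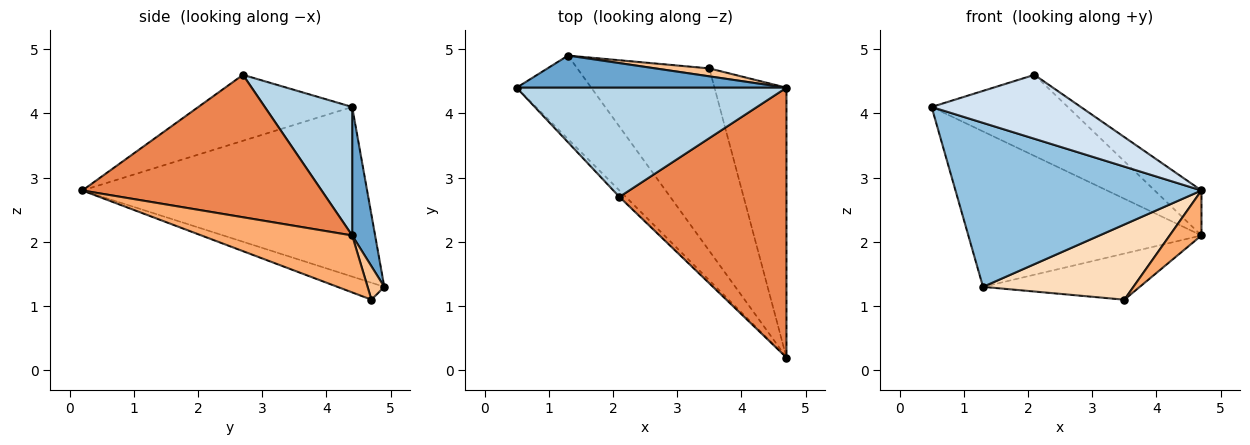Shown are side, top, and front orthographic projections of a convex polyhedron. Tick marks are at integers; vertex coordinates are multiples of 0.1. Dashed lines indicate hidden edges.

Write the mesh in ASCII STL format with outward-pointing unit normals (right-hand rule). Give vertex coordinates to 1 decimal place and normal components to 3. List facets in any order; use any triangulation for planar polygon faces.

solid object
 facet normal 0.096 0.975 0.201
  outer loop
   vertex 1.3 4.9 1.3
   vertex 0.5 4.4 4.1
   vertex 4.7 4.4 2.1
  endloop
 endfacet
 facet normal -0.718 -0.620 -0.316
  outer loop
   vertex 1.3 4.9 1.3
   vertex 4.7 0.2 2.8
   vertex 0.5 4.4 4.1
  endloop
 endfacet
 facet normal 0.357 0.557 0.750
  outer loop
   vertex 2.1 2.7 4.6
   vertex 4.7 4.4 2.1
   vertex 0.5 4.4 4.1
  endloop
 endfacet
 facet normal -0.716 -0.695 -0.070
  outer loop
   vertex 2.1 2.7 4.6
   vertex 0.5 4.4 4.1
   vertex 4.7 0.2 2.8
  endloop
 endfacet
 facet normal 0.644 0.126 0.755
  outer loop
   vertex 2.1 2.7 4.6
   vertex 4.7 0.2 2.8
   vertex 4.7 4.4 2.1
  endloop
 endfacet
 facet normal 0.615 -0.130 -0.777
  outer loop
   vertex 3.5 4.7 1.1
   vertex 4.7 4.4 2.1
   vertex 4.7 0.2 2.8
  endloop
 endfacet
 facet normal 0.104 0.980 0.169
  outer loop
   vertex 3.5 4.7 1.1
   vertex 1.3 4.9 1.3
   vertex 4.7 4.4 2.1
  endloop
 endfacet
 facet normal -0.118 -0.378 -0.918
  outer loop
   vertex 3.5 4.7 1.1
   vertex 4.7 0.2 2.8
   vertex 1.3 4.9 1.3
  endloop
 endfacet
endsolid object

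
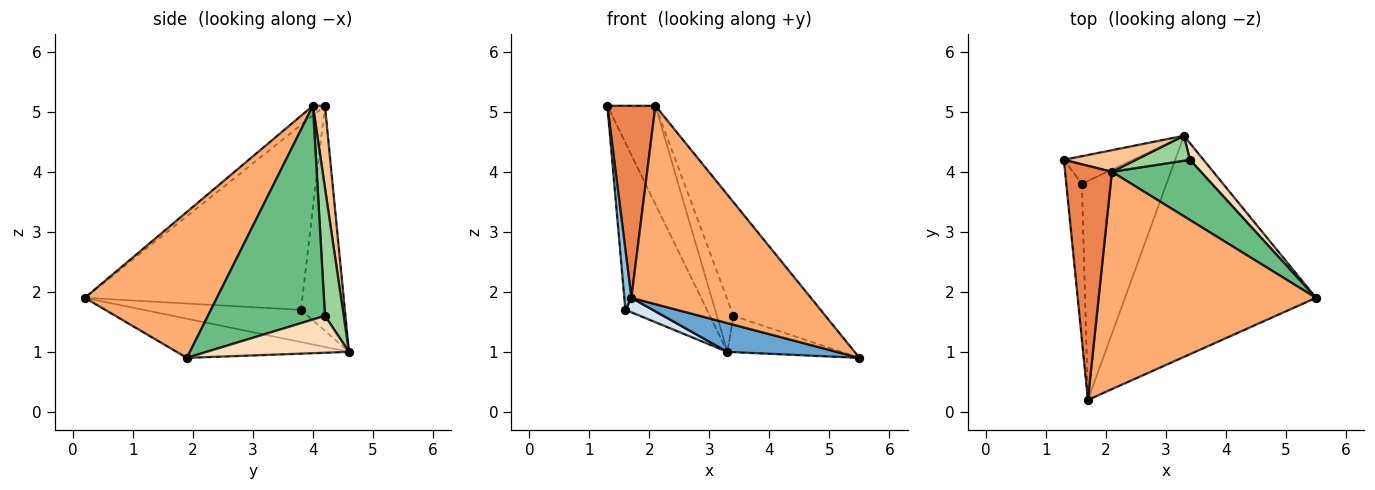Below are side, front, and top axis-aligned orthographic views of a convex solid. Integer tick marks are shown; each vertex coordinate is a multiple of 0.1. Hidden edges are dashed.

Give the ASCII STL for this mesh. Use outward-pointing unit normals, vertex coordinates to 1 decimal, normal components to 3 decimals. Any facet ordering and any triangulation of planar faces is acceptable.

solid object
 facet normal -0.199 -0.126 -0.972
  outer loop
   vertex 3.3 4.6 1.0
   vertex 5.5 1.9 0.9
   vertex 1.7 0.2 1.9
  endloop
 endfacet
 facet normal -0.996 -0.032 -0.084
  outer loop
   vertex 1.6 3.8 1.7
   vertex 1.7 0.2 1.9
   vertex 1.3 4.2 5.1
  endloop
 endfacet
 facet normal -0.469 0.871 -0.144
  outer loop
   vertex 1.6 3.8 1.7
   vertex 1.3 4.2 5.1
   vertex 3.3 4.6 1.0
  endloop
 endfacet
 facet normal -0.355 -0.062 -0.933
  outer loop
   vertex 1.6 3.8 1.7
   vertex 3.3 4.6 1.0
   vertex 1.7 0.2 1.9
  endloop
 endfacet
 facet normal -0.157 -0.626 0.764
  outer loop
   vertex 2.1 4.0 5.1
   vertex 1.3 4.2 5.1
   vertex 1.7 0.2 1.9
  endloop
 endfacet
 facet normal 0.444 -0.604 0.662
  outer loop
   vertex 2.1 4.0 5.1
   vertex 1.7 0.2 1.9
   vertex 5.5 1.9 0.9
  endloop
 endfacet
 facet normal 0.237 0.949 0.208
  outer loop
   vertex 2.1 4.0 5.1
   vertex 3.3 4.6 1.0
   vertex 1.3 4.2 5.1
  endloop
 endfacet
 facet normal 0.750 0.601 0.276
  outer loop
   vertex 3.4 4.2 1.6
   vertex 5.5 1.9 0.9
   vertex 3.3 4.6 1.0
  endloop
 endfacet
 facet normal 0.747 0.587 0.311
  outer loop
   vertex 3.4 4.2 1.6
   vertex 2.1 4.0 5.1
   vertex 5.5 1.9 0.9
  endloop
 endfacet
 facet normal 0.715 0.631 0.302
  outer loop
   vertex 3.4 4.2 1.6
   vertex 3.3 4.6 1.0
   vertex 2.1 4.0 5.1
  endloop
 endfacet
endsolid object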